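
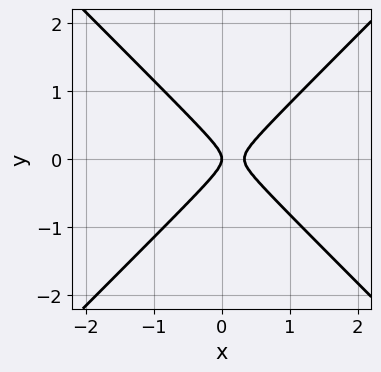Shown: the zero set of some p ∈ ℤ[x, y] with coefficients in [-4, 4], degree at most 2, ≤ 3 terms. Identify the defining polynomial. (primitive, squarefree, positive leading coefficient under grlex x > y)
3*x^2 - 3*y^2 - x

(a) deg p = 2. No degree-1 curve has this shape.
(b) Symmetries: it's symmetric under y → −y, forcing even powers of y.
(c) Reading off the gridlines: it crosses the y-axis at the gridline y = 0; it meets the x-axis at x = 0 (among the integer gridlines).
(d) These observations pin down the coefficients.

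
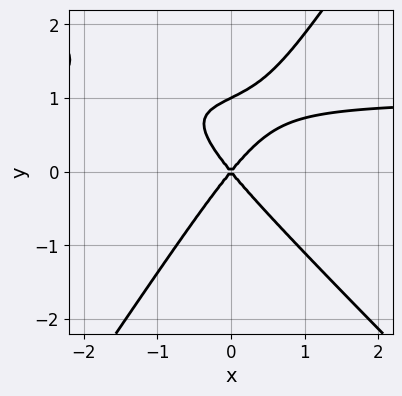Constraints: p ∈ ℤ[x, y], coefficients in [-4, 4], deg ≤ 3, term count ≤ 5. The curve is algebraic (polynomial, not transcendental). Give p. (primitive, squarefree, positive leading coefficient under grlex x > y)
3*x^2*y + x*y^2 - 2*y^3 - 3*x^2 + 2*y^2

1. The degree is 3 — no degree-2 curve has this shape.
2. From the visible intercepts: it meets the x-axis at x = 0 (among the integer gridlines); the y-axis gridline crossings are at y ∈ {0, 1}.
3. The integer polynomial consistent with all of this is the stated p.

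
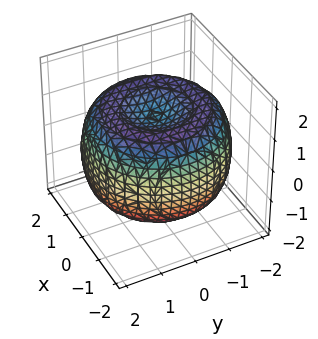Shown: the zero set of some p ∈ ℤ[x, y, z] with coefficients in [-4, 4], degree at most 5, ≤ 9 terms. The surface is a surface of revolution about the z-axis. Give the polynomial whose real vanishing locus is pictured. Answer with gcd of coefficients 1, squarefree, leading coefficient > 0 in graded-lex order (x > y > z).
1. deg p = 4.
2. Symmetries: rotational symmetry about the z-axis ⇒ p depends on x, y only through x² + y².
3. From the visible intercepts: a circular section at z = 0 has radius between 1 and 2; the z-axis gridline crossings are at z ∈ {-1, 1}.
4. Assembling these constraints gives the stated polynomial.

x^4 + 2*x^2*y^2 + y^4 - 3*x^2 - 3*y^2 + 3*z^2 - 3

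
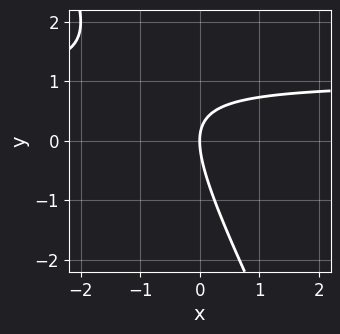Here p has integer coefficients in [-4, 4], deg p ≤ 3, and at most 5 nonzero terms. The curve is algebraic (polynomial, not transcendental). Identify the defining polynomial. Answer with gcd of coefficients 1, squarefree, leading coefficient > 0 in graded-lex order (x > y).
2*x*y + y^2 - 2*x

(a) deg p = 2. The shape is more complex than any degree-1 curve.
(b) From the visible intercepts: one y-axis crossing is at y = 0; it meets the x-axis at x = 0 (among the integer gridlines).
(c) Assembling these constraints gives the stated polynomial.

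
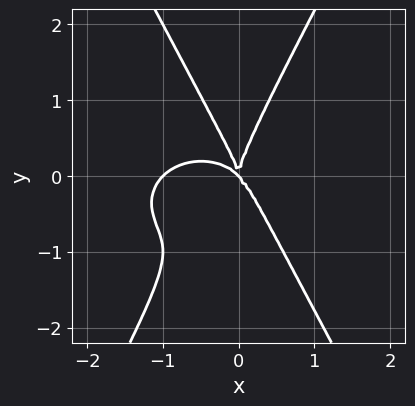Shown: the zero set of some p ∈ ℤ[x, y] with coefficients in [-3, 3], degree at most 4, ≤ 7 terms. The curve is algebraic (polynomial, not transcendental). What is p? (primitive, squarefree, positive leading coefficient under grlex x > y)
2*x^4 + 3*x^2*y^2 - y^4 + 2*x^3 + 2*x^2*y

First, degree: the shape is more complex than any degree-3 curve, so deg p = 4.
Next, reading off the gridlines: one y-axis crossing is at y = 0; among the integer gridlines, it crosses the x-axis at x ∈ {-1, 0}.
Finally, matching integer coefficients to the picture gives p.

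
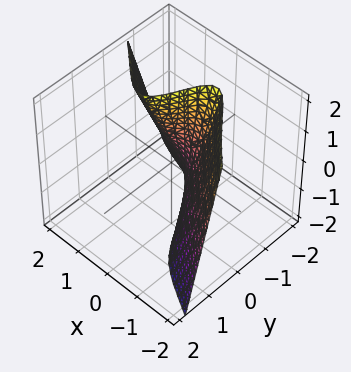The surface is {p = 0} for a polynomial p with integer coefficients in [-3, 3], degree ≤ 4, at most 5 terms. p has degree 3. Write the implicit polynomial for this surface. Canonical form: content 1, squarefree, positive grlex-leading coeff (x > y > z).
2*x^3 + 3*x^2*y - 2*x*z + 2*y + 1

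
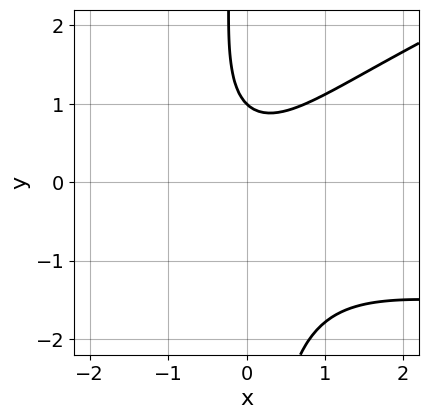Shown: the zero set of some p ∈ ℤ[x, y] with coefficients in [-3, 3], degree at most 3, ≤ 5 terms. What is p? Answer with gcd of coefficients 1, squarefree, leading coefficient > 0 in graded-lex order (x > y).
First, the degree is 3 — the shape is more complex than any degree-2 curve.
Next, observable constraints: one y-axis crossing is at y = 1; the curve avoids every integer x-axis point in the box.
Finally, putting this together gives p.

x^2*y - 3*x*y^2 + 3*x^2 - 3*y + 3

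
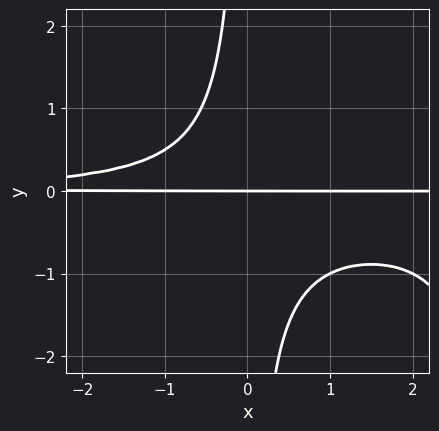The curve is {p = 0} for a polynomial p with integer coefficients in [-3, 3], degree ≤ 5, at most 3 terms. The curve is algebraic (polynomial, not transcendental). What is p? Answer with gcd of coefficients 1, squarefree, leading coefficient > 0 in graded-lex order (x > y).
Degree: a generic line meets the curve in up to 4 points, so deg p = 4.
Against the integer gridlines: it crosses the y-axis at the gridline y = 0; the visible x-axis segment lies entirely on the curve.
Fitting integer coefficients to these (and the overall shape) gives p.

x^2*y^2 - 3*x*y^2 - 2*y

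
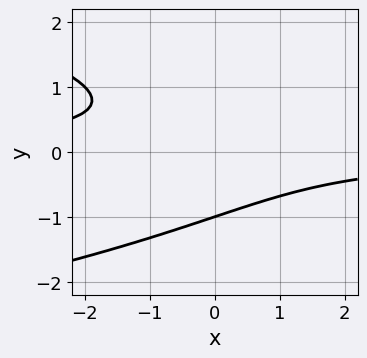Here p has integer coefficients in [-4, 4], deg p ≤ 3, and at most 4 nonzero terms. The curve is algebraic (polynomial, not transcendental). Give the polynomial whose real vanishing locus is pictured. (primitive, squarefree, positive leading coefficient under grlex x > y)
y^3 + x*y + 1

(a) The degree is 3 — no degree-2 curve has this shape.
(b) Observable constraints: it misses every integer gridline on the x-axis; one y-axis crossing is at y = -1.
(c) The integer polynomial consistent with all of this is the stated p.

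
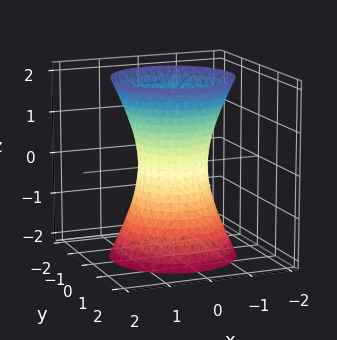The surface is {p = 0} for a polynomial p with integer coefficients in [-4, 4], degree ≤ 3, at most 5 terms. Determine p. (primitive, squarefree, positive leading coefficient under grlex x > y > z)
deg p = 2. No degree-1 surface has this shape.
By symmetry, the z-axis is an axis of rotation, so x and y enter only as x² + y².
From the axis intercepts and sections: a circular section at z = 0 has radius between 0 and 1; it misses every integer gridline on the z-axis.
Assembling these constraints gives the stated polynomial.

3*x^2 + 3*y^2 - z^2 - 2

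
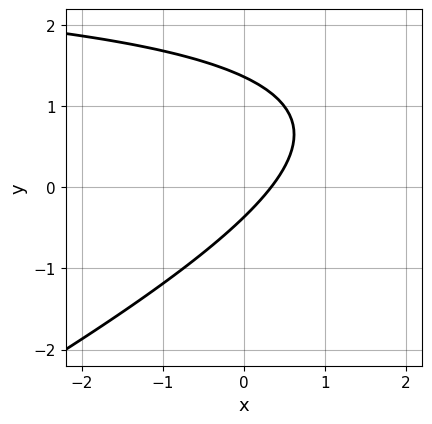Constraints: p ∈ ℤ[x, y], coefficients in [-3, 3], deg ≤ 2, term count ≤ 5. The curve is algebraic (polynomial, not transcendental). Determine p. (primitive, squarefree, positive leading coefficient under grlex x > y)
x*y - 2*y^2 - 3*x + 2*y + 1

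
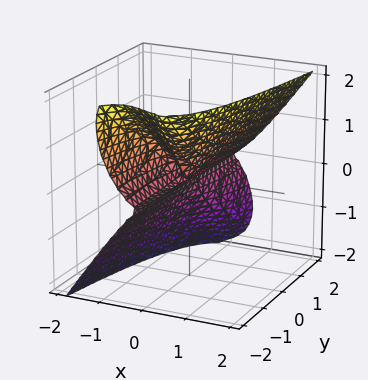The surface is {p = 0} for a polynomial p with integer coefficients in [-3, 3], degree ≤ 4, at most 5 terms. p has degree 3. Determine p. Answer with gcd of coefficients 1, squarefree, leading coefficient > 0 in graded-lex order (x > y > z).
3*x^3 - y*z^2 - z^3 - x*z

The degree is 3 — a generic line meets the surface in up to 3 points.
Reading off the gridlines: the visible y-axis segment lies entirely on the surface; one z-axis crossing is at z = 0; it crosses the x-axis at the gridline x = 0.
Assembling these constraints gives the stated polynomial.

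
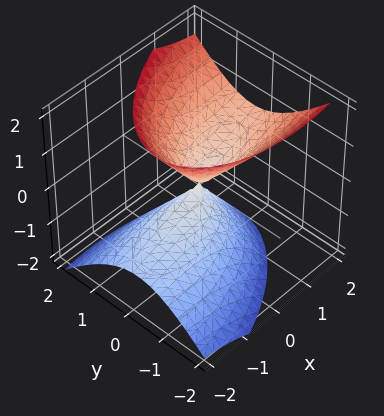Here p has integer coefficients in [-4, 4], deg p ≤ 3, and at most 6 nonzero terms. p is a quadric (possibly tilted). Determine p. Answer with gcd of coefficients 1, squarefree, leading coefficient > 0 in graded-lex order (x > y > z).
x^2 - x*y - 2*x*z + 3*y^2 - 2*z^2

1. Degree: a generic line meets the surface in up to 2 points, so deg p = 2.
2. Reading off the gridlines: one y-axis crossing is at y = 0; one z-axis crossing is at z = 0.
3. Fitting integer coefficients to these (and the overall shape) gives p.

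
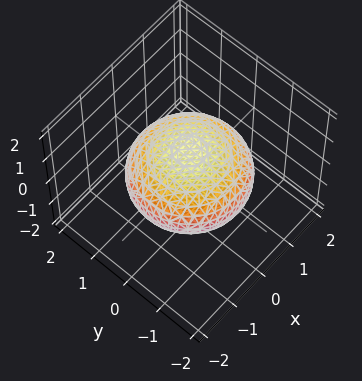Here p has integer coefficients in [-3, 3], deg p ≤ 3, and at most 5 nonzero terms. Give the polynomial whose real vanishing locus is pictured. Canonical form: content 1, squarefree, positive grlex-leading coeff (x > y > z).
1. deg p = 2.
2. By symmetry, the surface is invariant under rotation about z: p = q(x² + y², z).
3. Reading off the gridlines: the z-axis gridline crossings are at z ∈ {-1, 1}; a circular section at z = 0 has radius between 1 and 2.
4. Putting this together gives p.

x^2 + y^2 + 2*z^2 - 2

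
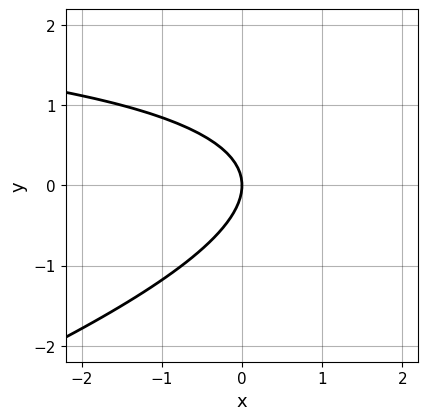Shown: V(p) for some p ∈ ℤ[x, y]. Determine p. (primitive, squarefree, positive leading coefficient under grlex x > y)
x*y - 3*y^2 - 3*x

(a) Degree: the shape is more complex than any degree-1 curve, so deg p = 2.
(b) Reading off the gridlines: it meets the y-axis at y = 0 (among the integer gridlines); it crosses the x-axis at the gridline x = 0.
(c) The integer polynomial consistent with all of this is the stated p.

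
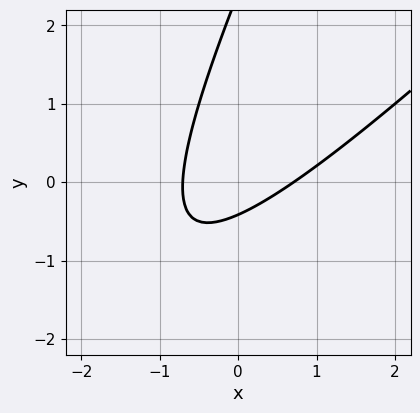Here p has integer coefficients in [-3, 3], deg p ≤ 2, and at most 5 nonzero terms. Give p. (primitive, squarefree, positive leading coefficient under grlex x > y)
2*x^2 - 3*x*y + y^2 - 2*y - 1

1. The degree is 2 — no degree-1 curve has this shape.
2. The integer polynomial consistent with all of this is the stated p.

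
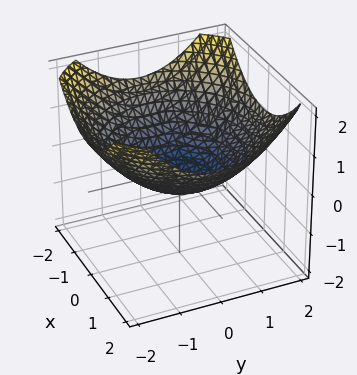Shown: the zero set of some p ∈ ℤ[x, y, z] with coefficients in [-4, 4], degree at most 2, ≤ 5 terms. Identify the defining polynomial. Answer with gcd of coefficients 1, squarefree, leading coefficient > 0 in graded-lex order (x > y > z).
First, the degree is 2 — no degree-1 surface has this shape.
Then, symmetries: the surface is invariant under rotation about z: p = q(x² + y², z).
Then, from the axis intercepts and sections: the x-axis gridline crossings are at x ∈ {-1, 1}; among the integer gridlines, it crosses the y-axis at y ∈ {-1, 1}; a circular section at z = 0 has radius exactly 1.
Finally, these observations pin down the coefficients.

x^2 + y^2 - 3*z - 1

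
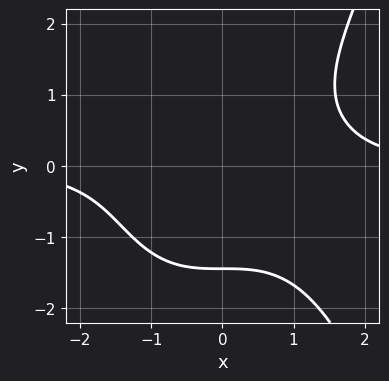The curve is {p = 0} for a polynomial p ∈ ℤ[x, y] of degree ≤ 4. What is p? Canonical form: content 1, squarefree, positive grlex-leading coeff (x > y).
x^3*y - y^3 - 3

First, deg p = 4.
Then, from the visible intercepts: it misses every integer gridline on the x-axis.
Finally, fitting integer coefficients to these (and the overall shape) gives p.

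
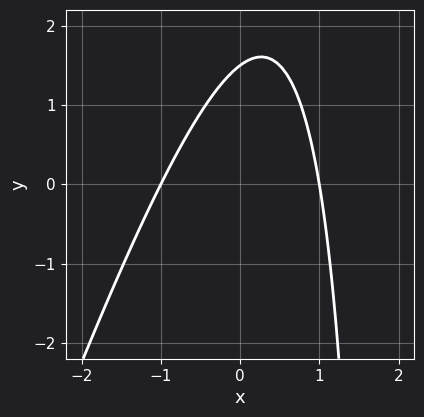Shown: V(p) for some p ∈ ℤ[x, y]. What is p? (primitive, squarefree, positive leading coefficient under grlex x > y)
1. The degree is 2 — the shape is more complex than any degree-1 curve.
2. Reading off the gridlines: among the integer gridlines, it crosses the x-axis at x ∈ {-1, 1}.
3. Together with the visible shape, these determine p as stated.

3*x^2 - x*y + 2*y - 3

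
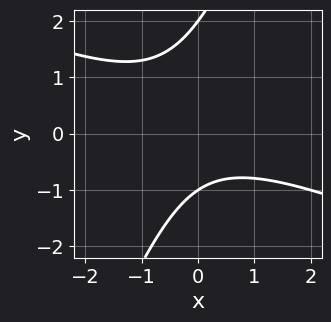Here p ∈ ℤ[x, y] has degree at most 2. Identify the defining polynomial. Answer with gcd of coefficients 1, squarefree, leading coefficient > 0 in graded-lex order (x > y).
x^2 + 2*x*y - y^2 + y + 2

First, the degree is 2 — the shape is more complex than any degree-1 curve.
Then, reading off the gridlines: the y-axis gridline crossings are at y ∈ {-1, 2}; no x-intercept at any integer in the box.
Finally, fitting integer coefficients to these (and the overall shape) gives p.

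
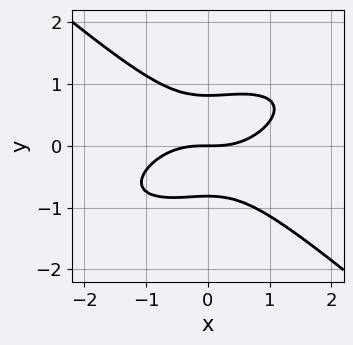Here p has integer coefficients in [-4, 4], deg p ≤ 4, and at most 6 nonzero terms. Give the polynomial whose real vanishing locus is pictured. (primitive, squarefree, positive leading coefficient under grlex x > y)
x^3 - x^2*y + 3*y^3 - 2*y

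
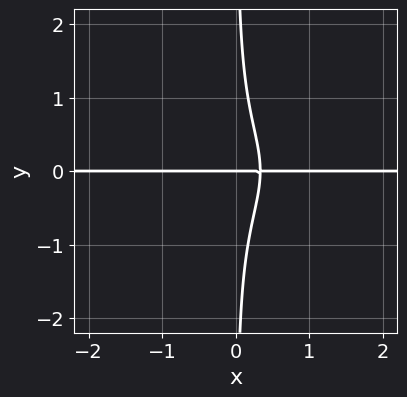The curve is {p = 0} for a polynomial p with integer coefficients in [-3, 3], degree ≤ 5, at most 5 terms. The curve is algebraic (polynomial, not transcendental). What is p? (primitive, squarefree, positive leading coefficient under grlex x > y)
3*x*y^3 + 3*x*y - y

(a) deg p = 4. The shape is more complex than any degree-3 curve.
(b) Observable constraints: it crosses the y-axis at the gridline y = 0; the visible x-axis segment lies entirely on the curve.
(c) Putting this together gives p.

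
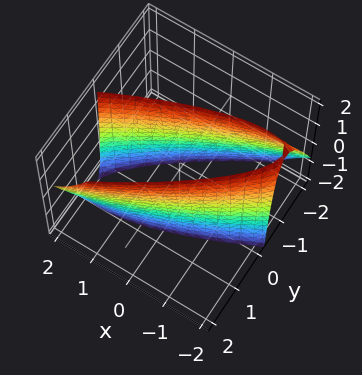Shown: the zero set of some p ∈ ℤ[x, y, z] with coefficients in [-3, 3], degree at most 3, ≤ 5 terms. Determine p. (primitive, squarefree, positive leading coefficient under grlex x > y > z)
(a) Degree: the shape is more complex than any degree-1 surface, so deg p = 2.
(b) Observable constraints: among the integer gridlines, it crosses the y-axis at y ∈ {-1, 1}; the surface avoids every integer z-axis point in the box.
(c) Assembling these constraints gives the stated polynomial.

x^2 - 3*x*y + 3*y^2 - y*z - 3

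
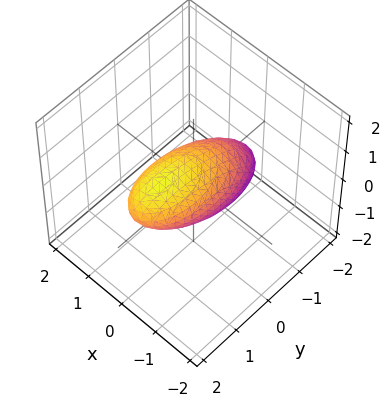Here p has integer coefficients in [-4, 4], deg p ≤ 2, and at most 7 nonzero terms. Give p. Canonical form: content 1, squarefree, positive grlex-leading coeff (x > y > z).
First, degree: a generic line meets the surface in up to 2 points, so deg p = 2.
Finally, the integer polynomial consistent with all of this is the stated p.

3*x^2 + y^2 - 2*y*z + 3*z^2 - 2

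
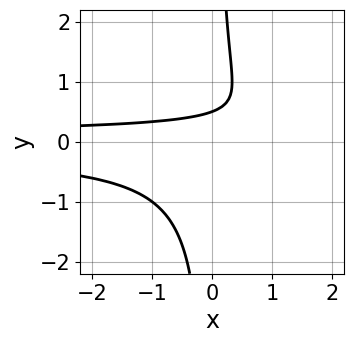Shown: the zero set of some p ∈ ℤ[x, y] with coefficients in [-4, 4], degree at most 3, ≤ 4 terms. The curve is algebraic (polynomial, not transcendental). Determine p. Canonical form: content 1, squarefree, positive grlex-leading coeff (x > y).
3*x*y^2 - 2*y + 1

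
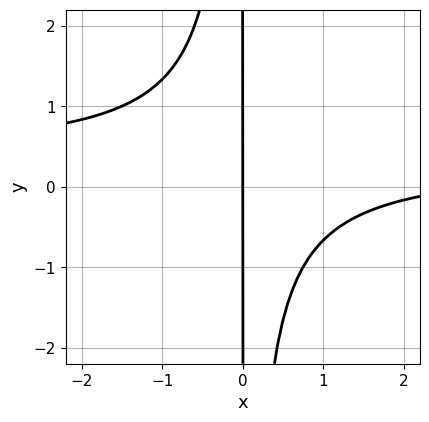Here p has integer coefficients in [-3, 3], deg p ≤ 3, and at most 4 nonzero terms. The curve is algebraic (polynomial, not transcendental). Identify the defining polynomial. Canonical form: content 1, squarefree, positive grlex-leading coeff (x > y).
3*x^2*y - x^2 + 3*x

1. deg p = 3. No degree-2 curve has this shape.
2. From the visible intercepts: one x-axis crossing is at x = 0; the visible y-axis segment lies entirely on the curve.
3. These observations pin down the coefficients.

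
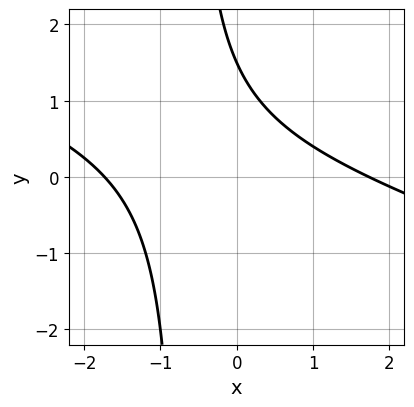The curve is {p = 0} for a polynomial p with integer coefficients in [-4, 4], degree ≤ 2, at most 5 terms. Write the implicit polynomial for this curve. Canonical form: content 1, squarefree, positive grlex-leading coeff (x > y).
x^2 + 3*x*y + 2*y - 3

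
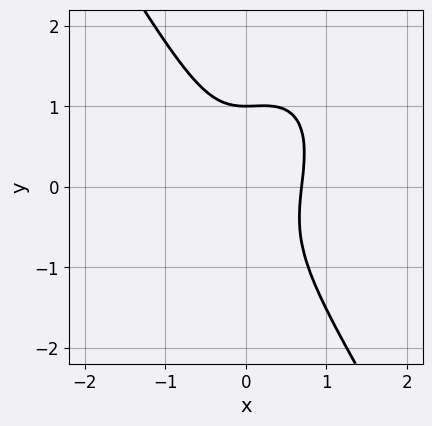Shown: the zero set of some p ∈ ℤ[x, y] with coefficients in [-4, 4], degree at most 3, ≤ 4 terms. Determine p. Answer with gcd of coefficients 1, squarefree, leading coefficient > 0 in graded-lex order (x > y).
(a) deg p = 3.
(b) From the visible intercepts: it meets the y-axis at y = 1 (among the integer gridlines).
(c) Solving for integer coefficients yields p as stated.

3*x^3 - x^2*y + y^3 - 1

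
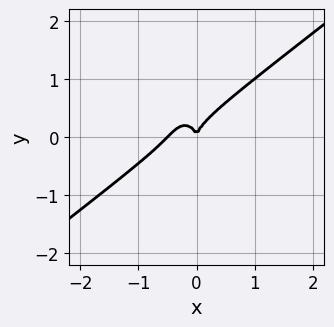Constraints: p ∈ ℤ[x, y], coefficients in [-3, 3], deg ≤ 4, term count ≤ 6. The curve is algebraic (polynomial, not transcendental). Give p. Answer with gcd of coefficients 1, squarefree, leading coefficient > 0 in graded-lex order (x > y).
(a) Degree: no degree-2 curve has this shape, so deg p = 3.
(b) From the visible intercepts: it crosses the y-axis at the gridline y = 0; it meets the x-axis at x = 0 (among the integer gridlines).
(c) Matching integer coefficients to the picture gives p.

2*x^3 - 2*x^2*y - y^3 + x^2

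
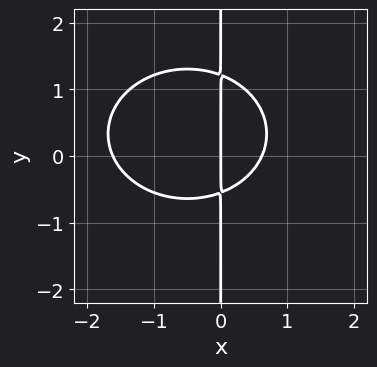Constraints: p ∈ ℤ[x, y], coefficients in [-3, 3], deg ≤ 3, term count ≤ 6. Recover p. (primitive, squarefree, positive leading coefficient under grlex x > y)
2*x^3 + 3*x*y^2 + 2*x^2 - 2*x*y - 2*x

1. Degree: the shape is more complex than any degree-2 curve, so deg p = 3.
2. Reading off the gridlines: it meets the x-axis at x = 0 (among the integer gridlines); the visible y-axis segment lies entirely on the curve.
3. Fitting integer coefficients to these (and the overall shape) gives p.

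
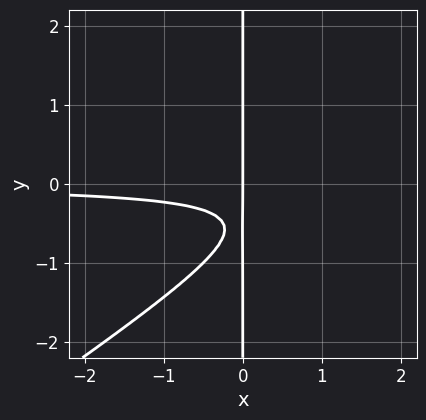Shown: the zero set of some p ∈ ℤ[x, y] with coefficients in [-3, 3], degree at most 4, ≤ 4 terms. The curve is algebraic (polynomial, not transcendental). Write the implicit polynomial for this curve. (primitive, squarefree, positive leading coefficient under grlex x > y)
2*x^2*y - 3*x*y^2 - 3*x*y - x

The degree is 3 — a generic line meets the curve in up to 3 points.
From the visible intercepts: it meets the x-axis at x = 0 (among the integer gridlines); the visible y-axis segment lies entirely on the curve.
The integer polynomial consistent with all of this is the stated p.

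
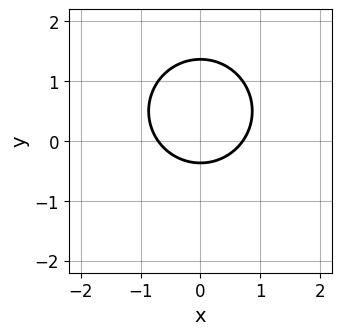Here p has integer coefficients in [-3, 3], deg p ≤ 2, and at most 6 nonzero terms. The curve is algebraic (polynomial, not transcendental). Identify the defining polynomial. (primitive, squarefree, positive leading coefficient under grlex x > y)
2*x^2 + 2*y^2 - 2*y - 1

First, the degree is 2 — no degree-1 curve has this shape.
Next, symmetries: the x ↦ −x reflection is a symmetry, so x appears only in even powers.
Finally, fitting integer coefficients to these (and the overall shape) gives p.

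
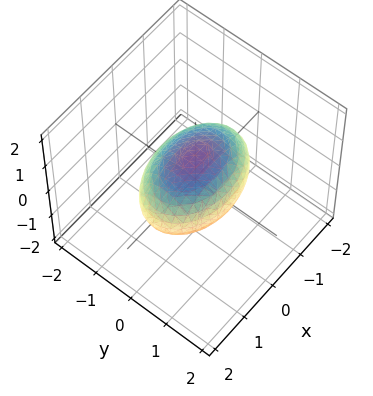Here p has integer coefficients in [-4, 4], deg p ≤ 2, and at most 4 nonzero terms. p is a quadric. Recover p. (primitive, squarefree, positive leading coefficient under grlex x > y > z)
x^2 + 2*y^2 + 2*z^2 - 2

Degree: a closed, bounded, convex surface; a quadric, so deg p = 2.
Symmetries: the z ↦ −z reflection is a symmetry, so z appears only in even powers; the x ↦ −x reflection is a symmetry, so x appears only in even powers; mirror symmetry y ↦ −y ⇒ only even powers of y.
Observable constraints: among the integer gridlines, it crosses the y-axis at y ∈ {-1, 1}; the z-axis gridline crossings are at z ∈ {-1, 1}.
Matching integer coefficients to the picture gives p.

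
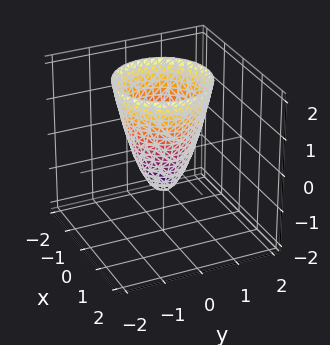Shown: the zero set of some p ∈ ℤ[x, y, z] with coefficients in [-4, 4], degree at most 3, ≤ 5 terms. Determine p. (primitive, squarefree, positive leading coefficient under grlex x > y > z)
2*x^2 + 2*y^2 - z - 1

1. The degree is 2 — a generic line meets the surface in up to 2 points.
2. Symmetry: every cross-section ⟂ z is a circle, so x, y appear only via x² + y².
3. From the visible intercepts: a circular section at z = 2 has radius between 1 and 2; it meets the z-axis at z = -1 (among the integer gridlines).
4. Matching integer coefficients to the picture gives p.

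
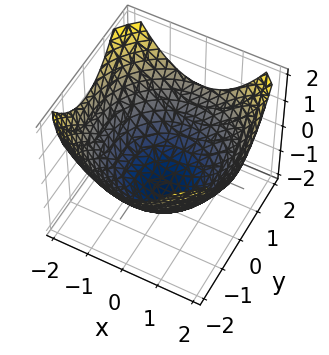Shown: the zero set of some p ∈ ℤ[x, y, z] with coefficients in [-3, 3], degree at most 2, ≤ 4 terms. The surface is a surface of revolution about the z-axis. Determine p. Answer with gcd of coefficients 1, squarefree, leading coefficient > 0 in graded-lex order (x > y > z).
1. Degree: the shape is more complex than any degree-1 surface, so deg p = 2.
2. Symmetries: rotational symmetry about the z-axis ⇒ p depends on x, y only through x² + y².
3. Against the integer gridlines: a circular section at z = -1 has radius exactly 1.
4. Solving for integer coefficients yields p as stated.

x^2 + y^2 - 2*z - 3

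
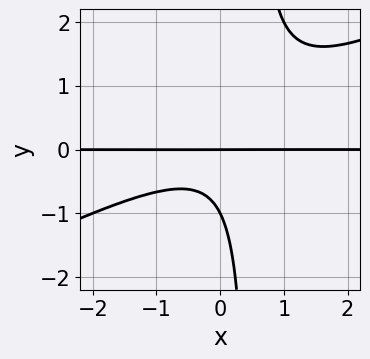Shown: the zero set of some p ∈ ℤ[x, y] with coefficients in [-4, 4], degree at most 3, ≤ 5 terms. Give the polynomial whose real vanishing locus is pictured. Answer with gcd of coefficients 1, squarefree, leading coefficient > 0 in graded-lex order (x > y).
x^2*y - 2*x*y^2 + y^2 + y

(a) Degree: a generic line meets the curve in up to 3 points, so deg p = 3.
(b) Observable constraints: among the integer gridlines, it crosses the y-axis at y ∈ {-1, 0}; every point of the x-axis in the box is on the curve.
(c) Together with the visible shape, these determine p as stated.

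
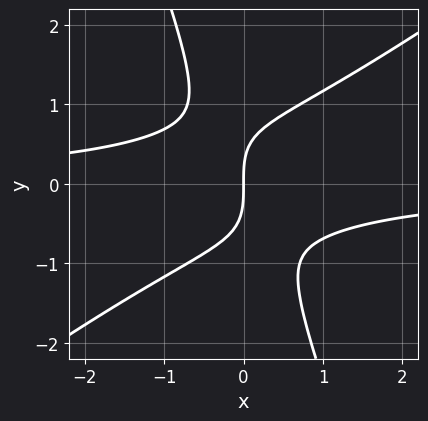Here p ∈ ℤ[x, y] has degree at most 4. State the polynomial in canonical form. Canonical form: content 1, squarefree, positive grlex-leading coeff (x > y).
(a) deg p = 3.
(b) Observable constraints: it crosses the y-axis at the gridline y = 0; it meets the x-axis at x = 0 (among the integer gridlines).
(c) Together with the visible shape, these determine p as stated.

2*x^2*y - 2*x*y^2 - y^3 + 2*x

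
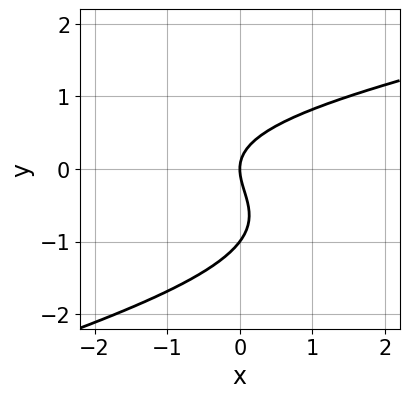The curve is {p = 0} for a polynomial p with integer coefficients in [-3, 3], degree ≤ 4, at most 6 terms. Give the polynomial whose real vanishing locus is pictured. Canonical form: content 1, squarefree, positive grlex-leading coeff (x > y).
First, deg p = 3.
Then, from the axis intercepts and sections: it crosses the x-axis at the gridline x = 0; the y-axis gridline crossings are at y ∈ {-1, 0}.
Finally, solving for integer coefficients yields p as stated.

x*y^2 - 3*y^3 - 3*y^2 + 3*x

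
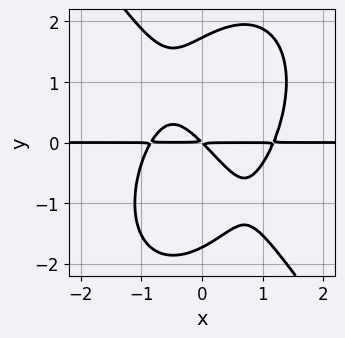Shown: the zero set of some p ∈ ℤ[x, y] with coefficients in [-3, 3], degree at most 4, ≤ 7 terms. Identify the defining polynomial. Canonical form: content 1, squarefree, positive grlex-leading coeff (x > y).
3*x^3*y + y^4 - x^2*y - 3*x*y - 3*y^2

(a) deg p = 4.
(b) From the axis intercepts and sections: every point of the x-axis in the box is on the curve.
(c) Matching integer coefficients to the picture gives p.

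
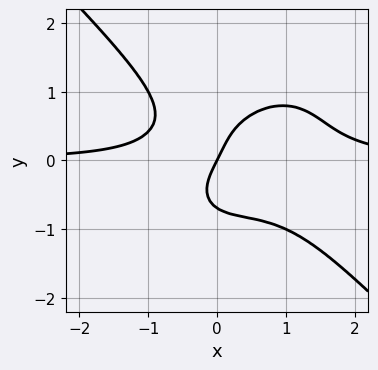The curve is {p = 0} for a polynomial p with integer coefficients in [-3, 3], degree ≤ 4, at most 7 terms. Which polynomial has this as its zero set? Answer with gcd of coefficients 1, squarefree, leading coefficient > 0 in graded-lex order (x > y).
(a) deg p = 4. A generic line meets the curve in up to 4 points.
(b) Observable constraints: one y-axis crossing is at y = 0; it meets the x-axis at x = 0 (among the integer gridlines).
(c) Together with the visible shape, these determine p as stated.

3*x^3*y + 3*y^4 - 3*x^2*y - 2*x + y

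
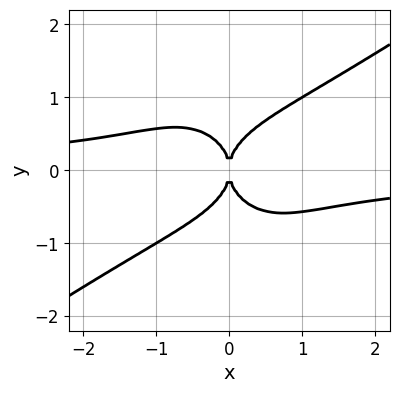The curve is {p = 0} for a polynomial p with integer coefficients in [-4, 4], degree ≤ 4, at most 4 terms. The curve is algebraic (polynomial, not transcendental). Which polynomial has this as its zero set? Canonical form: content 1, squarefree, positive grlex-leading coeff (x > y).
x^3*y - x^2*y^2 - y^4 + x^2

(a) deg p = 4. The shape is more complex than any degree-3 curve.
(b) Reading off the gridlines: it meets the y-axis at y = 0 (among the integer gridlines); it crosses the x-axis at the gridline x = 0.
(c) Solving for integer coefficients yields p as stated.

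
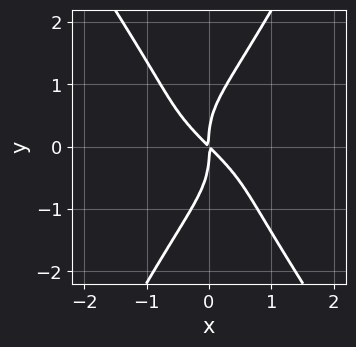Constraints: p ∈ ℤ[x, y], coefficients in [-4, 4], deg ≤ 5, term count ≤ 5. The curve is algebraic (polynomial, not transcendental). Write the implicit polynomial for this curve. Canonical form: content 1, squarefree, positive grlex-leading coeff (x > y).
(a) Degree: the shape is more complex than any degree-3 curve, so deg p = 4.
(b) Against the integer gridlines: it crosses the x-axis at the gridline x = 0; it crosses the y-axis at the gridline y = 0.
(c) Together with the visible shape, these determine p as stated.

x^3*y + 3*x^2*y^2 - y^4 + 2*x^2 + 2*x*y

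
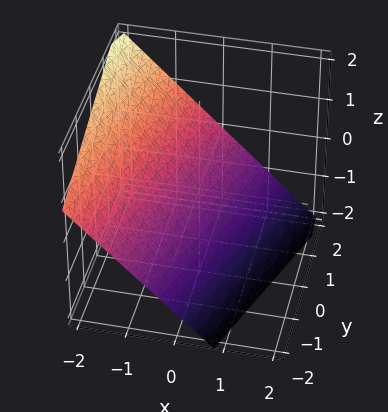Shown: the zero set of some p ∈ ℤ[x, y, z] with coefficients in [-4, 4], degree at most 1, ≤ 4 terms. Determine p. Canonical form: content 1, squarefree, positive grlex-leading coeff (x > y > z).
3*x - y + 3*z + 2

Degree: every cross-section is a straight line — this is a plane, so deg p = 1.
Reading off the gridlines: one y-axis crossing is at y = 2.
Putting this together gives p.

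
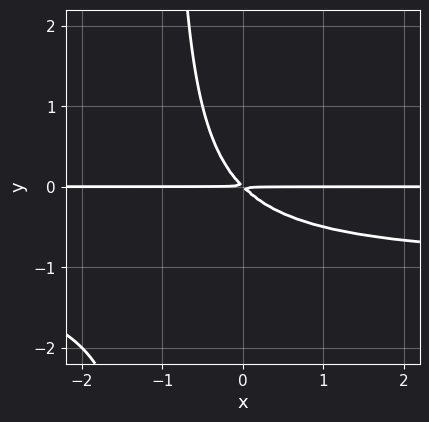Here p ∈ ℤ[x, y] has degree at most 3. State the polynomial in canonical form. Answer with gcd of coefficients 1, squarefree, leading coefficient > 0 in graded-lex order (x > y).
1. Degree: the shape is more complex than any degree-2 curve, so deg p = 3.
2. Against the integer gridlines: the visible x-axis segment lies entirely on the curve.
3. Together with the visible shape, these determine p as stated.

x*y^2 + x*y + y^2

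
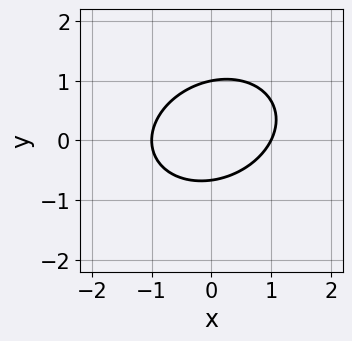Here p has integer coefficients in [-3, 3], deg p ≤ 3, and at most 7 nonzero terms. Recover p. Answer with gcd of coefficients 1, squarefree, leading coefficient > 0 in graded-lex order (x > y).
2*x^2 - x*y + 3*y^2 - y - 2

(a) Degree: no degree-1 curve has this shape, so deg p = 2.
(b) From the axis intercepts and sections: it crosses the y-axis at the gridline y = 1; among the integer gridlines, it crosses the x-axis at x ∈ {-1, 1}.
(c) Matching integer coefficients to the picture gives p.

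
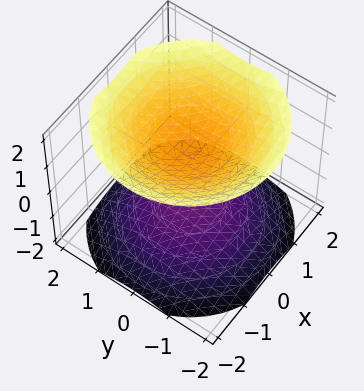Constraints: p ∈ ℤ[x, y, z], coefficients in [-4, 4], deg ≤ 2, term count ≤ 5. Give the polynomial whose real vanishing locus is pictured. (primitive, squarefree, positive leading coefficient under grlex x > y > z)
2*x^2 + 2*y^2 - 3*z^2 + 3

First, there are 2 components.
Then, degree: two separate bowl-shaped sheets opening away from each other; a quadric, so deg p = 2.
Then, symmetries: mirror symmetry z ↦ −z ⇒ only even powers of z; rotational symmetry about the z-axis ⇒ p depends on x, y only through x² + y².
Then, checking where it meets the axes: the z-axis gridline crossings are at z ∈ {-1, 1}; it misses every integer gridline on the x-axis.
Finally, fitting integer coefficients to these (and the overall shape) gives p.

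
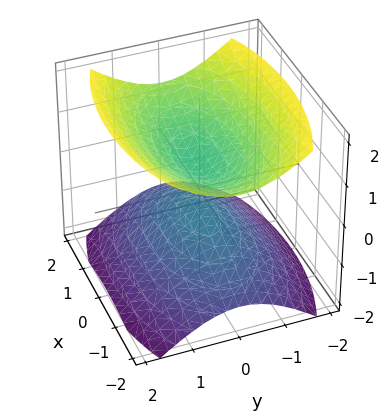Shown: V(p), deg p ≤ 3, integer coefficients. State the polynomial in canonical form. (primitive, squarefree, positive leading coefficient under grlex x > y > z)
x^2 + 3*y^2 - 3*z^2 + 1

I count 2 distinct pieces.
The degree is 2 — two separate bowl-shaped sheets opening away from each other; a quadric.
Symmetries: the z ↦ −z reflection is a symmetry, so z appears only in even powers; the y ↦ −y reflection is a symmetry, so y appears only in even powers; it's symmetric under x → −x, forcing even powers of x.
Checking where it meets the axes: the surface avoids every integer x-axis point in the box; the surface avoids every integer y-axis point in the box.
Together with the visible shape, these determine p as stated.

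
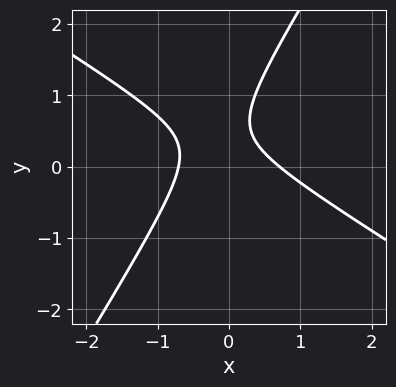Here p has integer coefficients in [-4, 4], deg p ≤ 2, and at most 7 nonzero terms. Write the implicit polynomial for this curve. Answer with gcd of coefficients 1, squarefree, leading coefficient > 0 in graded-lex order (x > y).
2*x^2 + 2*x*y - 2*y^2 + 2*y - 1

(a) The degree is 2 — a generic line meets the curve in up to 2 points.
(b) Against the integer gridlines: the curve avoids every integer y-axis point in the box.
(c) Solving for integer coefficients yields p as stated.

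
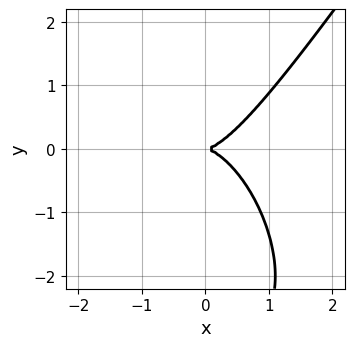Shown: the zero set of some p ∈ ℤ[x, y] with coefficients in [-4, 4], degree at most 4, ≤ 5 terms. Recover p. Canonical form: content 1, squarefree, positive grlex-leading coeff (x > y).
(a) Degree: the shape is more complex than any degree-2 curve, so deg p = 3.
(b) Reading off the gridlines: one y-axis crossing is at y = 0; it meets the x-axis at x = 0 (among the integer gridlines).
(c) Putting this together gives p.

3*x^3 - y^3 - 3*y^2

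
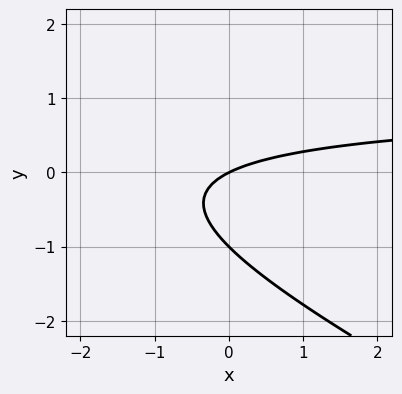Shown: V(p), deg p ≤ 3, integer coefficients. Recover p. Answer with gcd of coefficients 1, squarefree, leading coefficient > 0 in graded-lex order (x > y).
1. Degree: the shape is more complex than any degree-1 curve, so deg p = 2.
2. From the axis intercepts and sections: one x-axis crossing is at x = 0; among the integer gridlines, it crosses the y-axis at y ∈ {-1, 0}.
3. These observations pin down the coefficients.

x*y + 2*y^2 - x + 2*y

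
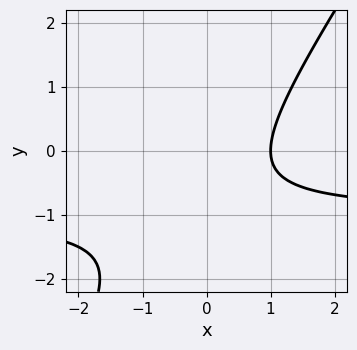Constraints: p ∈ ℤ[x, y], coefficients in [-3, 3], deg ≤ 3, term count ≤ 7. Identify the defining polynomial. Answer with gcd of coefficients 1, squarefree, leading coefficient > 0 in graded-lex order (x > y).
First, the degree is 2 — a generic line meets the curve in up to 2 points.
Next, from the visible intercepts: one x-axis crossing is at x = 1; no y-intercept at any integer in the box.
Finally, solving for integer coefficients yields p as stated.

3*x*y - 2*y^2 + 3*x - 3*y - 3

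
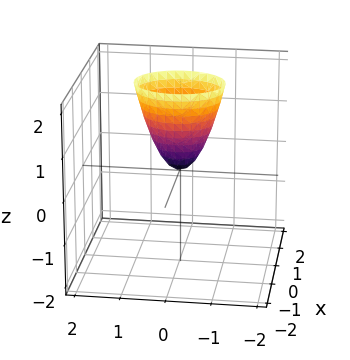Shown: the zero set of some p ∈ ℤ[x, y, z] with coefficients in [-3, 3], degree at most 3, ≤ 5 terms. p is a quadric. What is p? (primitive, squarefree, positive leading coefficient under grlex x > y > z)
3*x^2 + 2*y^2 - z

(a) deg p = 2. A single bowl opening along one axis; a quadric.
(b) Symmetries: mirror symmetry y ↦ −y ⇒ only even powers of y; mirror symmetry x ↦ −x ⇒ only even powers of x.
(c) Reading off the gridlines: it crosses the x-axis at the gridline x = 0; it crosses the y-axis at the gridline y = 0.
(d) Assembling these constraints gives the stated polynomial.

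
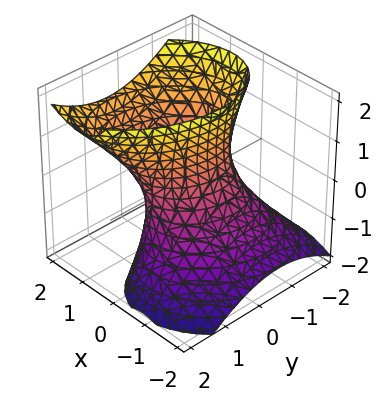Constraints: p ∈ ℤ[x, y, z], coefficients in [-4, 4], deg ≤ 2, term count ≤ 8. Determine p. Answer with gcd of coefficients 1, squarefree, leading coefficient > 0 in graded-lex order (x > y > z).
(a) Degree: the shape is more complex than any degree-1 surface, so deg p = 2.
(b) Reading off the gridlines: among the integer gridlines, it crosses the y-axis at y ∈ {-1, 1}; it misses every integer gridline on the z-axis.
(c) These observations pin down the coefficients.

3*x^2 - x*y - 3*x*z + 2*y^2 - z^2 - 2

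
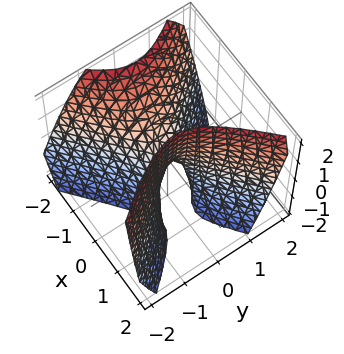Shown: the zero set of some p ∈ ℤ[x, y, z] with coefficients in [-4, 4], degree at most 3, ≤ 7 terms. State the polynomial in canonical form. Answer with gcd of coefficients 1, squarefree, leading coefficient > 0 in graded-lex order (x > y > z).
deg p = 2. A generic line meets the surface in up to 2 points.
From the visible intercepts: it meets the z-axis at z = 0 (among the integer gridlines); it crosses the x-axis at the gridline x = 0.
Matching integer coefficients to the picture gives p.

3*x^2 - x*y + 2*x*z - 3*y^2 - z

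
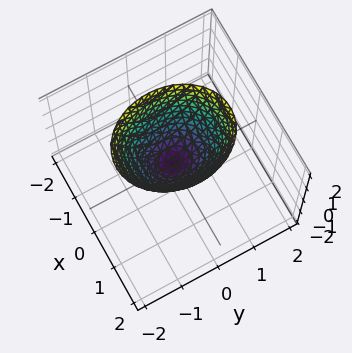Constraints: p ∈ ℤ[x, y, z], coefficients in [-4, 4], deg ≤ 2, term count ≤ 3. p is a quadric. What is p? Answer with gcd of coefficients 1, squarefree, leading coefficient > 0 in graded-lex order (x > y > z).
First, deg p = 2. A paraboloid; a quadric.
Next, symmetries: it's symmetric under x → −x, forcing even powers of x; it's symmetric under y → −y, forcing even powers of y.
Next, against the integer gridlines: one y-axis crossing is at y = 0; one x-axis crossing is at x = 0; it meets the z-axis at z = 0 (among the integer gridlines).
Finally, matching integer coefficients to the picture gives p.

3*x^2 + 2*y^2 - 2*z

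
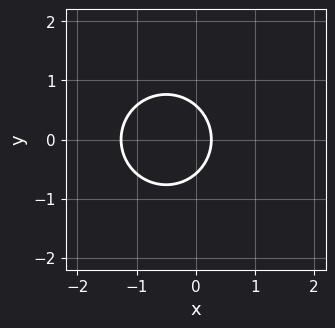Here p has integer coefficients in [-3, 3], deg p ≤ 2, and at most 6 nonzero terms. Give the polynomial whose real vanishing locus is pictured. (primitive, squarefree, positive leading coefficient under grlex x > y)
3*x^2 + 3*y^2 + 3*x - 1

First, deg p = 2.
Next, symmetries: mirror symmetry y ↦ −y ⇒ only even powers of y.
Finally, these observations pin down the coefficients.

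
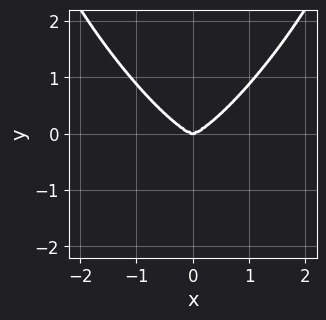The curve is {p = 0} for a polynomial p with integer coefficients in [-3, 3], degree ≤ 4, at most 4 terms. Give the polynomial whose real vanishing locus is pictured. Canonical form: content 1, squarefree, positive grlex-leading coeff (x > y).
3*x^4 - 2*x^2*y^2 + y^4 - 3*y^3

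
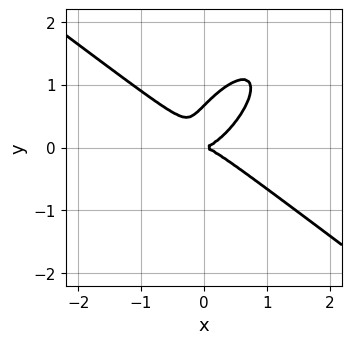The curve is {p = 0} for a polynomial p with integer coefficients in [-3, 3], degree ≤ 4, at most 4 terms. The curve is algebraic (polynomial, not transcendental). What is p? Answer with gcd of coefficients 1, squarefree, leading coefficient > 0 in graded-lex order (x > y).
(a) The degree is 3 — the shape is more complex than any degree-2 curve.
(b) From the visible intercepts: it meets the x-axis at x = 0 (among the integer gridlines); it meets the y-axis at y = 0 (among the integer gridlines).
(c) The integer polynomial consistent with all of this is the stated p.

3*x^3 - 3*x*y^2 + 3*y^3 - 2*y^2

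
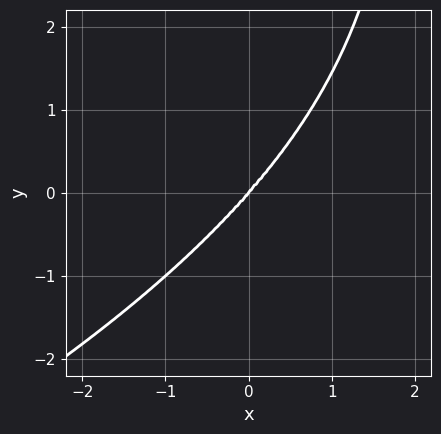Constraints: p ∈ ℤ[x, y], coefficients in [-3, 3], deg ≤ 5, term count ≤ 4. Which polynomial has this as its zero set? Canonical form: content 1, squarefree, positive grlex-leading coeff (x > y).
(a) deg p = 4. No degree-3 curve has this shape.
(b) Observable constraints: one x-axis crossing is at x = 0; it meets the y-axis at y = 0 (among the integer gridlines).
(c) Assembling these constraints gives the stated polynomial.

x*y^3 + 3*x^3 - 2*y^3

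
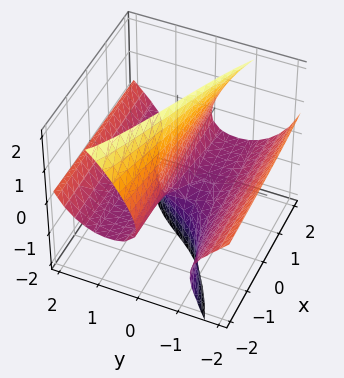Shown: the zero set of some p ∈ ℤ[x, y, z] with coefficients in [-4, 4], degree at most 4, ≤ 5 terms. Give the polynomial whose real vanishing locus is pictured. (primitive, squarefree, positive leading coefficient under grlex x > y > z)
First, degree: the shape is more complex than any degree-2 surface, so deg p = 3.
Next, checking where it meets the axes: every point of the x-axis in the box is on the surface; the visible z-axis segment lies entirely on the surface; it crosses the y-axis at the gridline y = 0.
Finally, putting this together gives p.

x*z^2 - y^3 + 3*y*z + 3*y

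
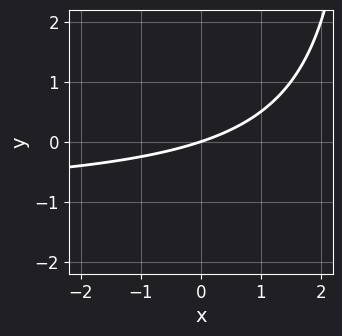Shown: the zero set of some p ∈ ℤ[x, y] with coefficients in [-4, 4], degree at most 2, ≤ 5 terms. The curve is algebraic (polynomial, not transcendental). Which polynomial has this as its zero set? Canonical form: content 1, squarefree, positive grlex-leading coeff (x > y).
x*y + x - 3*y

1. Degree: a generic line meets the curve in up to 2 points, so deg p = 2.
2. From the visible intercepts: it crosses the y-axis at the gridline y = 0; it crosses the x-axis at the gridline x = 0.
3. Assembling these constraints gives the stated polynomial.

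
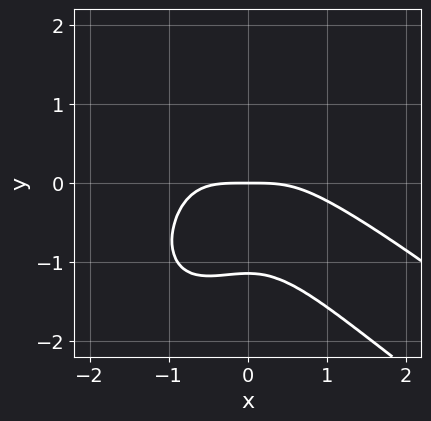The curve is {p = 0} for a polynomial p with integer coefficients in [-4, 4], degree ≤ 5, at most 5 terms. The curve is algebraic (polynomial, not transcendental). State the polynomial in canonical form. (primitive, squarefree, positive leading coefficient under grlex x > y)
2*x^4 + 3*x^3*y + 2*y^4 + 3*x^2*y + 3*y

1. deg p = 4.
2. Against the integer gridlines: one y-axis crossing is at y = 0; it meets the x-axis at x = 0 (among the integer gridlines).
3. Matching integer coefficients to the picture gives p.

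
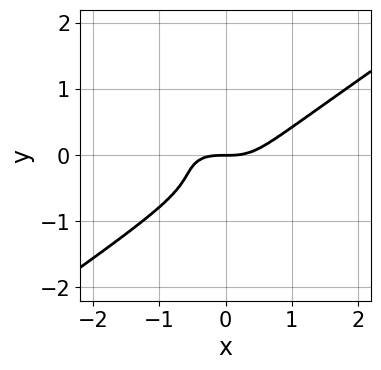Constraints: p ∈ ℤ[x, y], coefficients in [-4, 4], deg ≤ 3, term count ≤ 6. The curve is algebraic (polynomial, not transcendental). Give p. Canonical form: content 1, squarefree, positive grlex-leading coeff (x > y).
x^3 - 3*y^3 - 2*y^2 - y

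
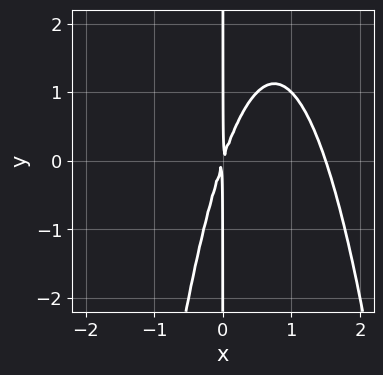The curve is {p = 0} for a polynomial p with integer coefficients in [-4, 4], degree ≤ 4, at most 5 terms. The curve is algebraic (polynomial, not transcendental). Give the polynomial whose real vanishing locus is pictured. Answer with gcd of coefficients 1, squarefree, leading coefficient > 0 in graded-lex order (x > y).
deg p = 3. A generic line meets the curve in up to 3 points.
From the visible intercepts: the visible y-axis segment lies entirely on the curve.
Putting this together gives p.

2*x^3 - 3*x^2 + x*y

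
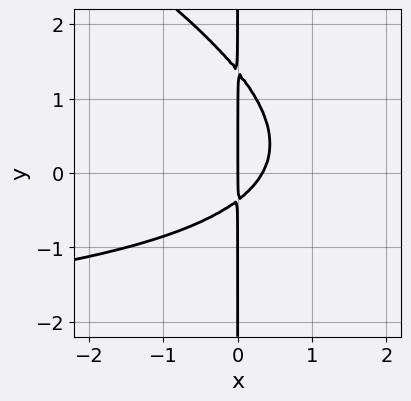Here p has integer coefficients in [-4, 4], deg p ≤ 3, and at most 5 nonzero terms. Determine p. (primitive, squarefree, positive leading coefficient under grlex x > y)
deg p = 3. A generic line meets the curve in up to 3 points.
From the visible intercepts: every point of the y-axis in the box is on the curve; it meets the x-axis at x = 0 (among the integer gridlines).
Assembling these constraints gives the stated polynomial.

x^2*y + 2*x*y^2 + 3*x^2 - 2*x*y - x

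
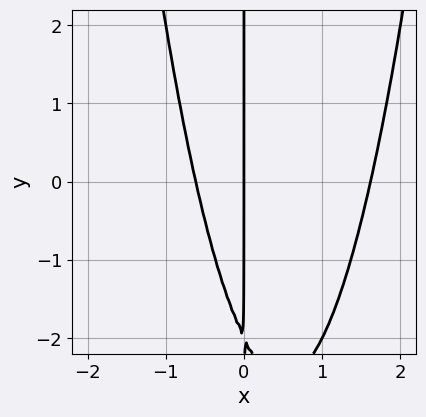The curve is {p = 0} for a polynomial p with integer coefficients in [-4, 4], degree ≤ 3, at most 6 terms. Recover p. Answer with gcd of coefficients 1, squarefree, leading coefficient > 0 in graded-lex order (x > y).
2*x^3 - 2*x^2 - x*y - 2*x

Degree: a generic line meets the curve in up to 3 points, so deg p = 3.
From the visible intercepts: every point of the y-axis in the box is on the curve; one x-axis crossing is at x = 0.
Matching integer coefficients to the picture gives p.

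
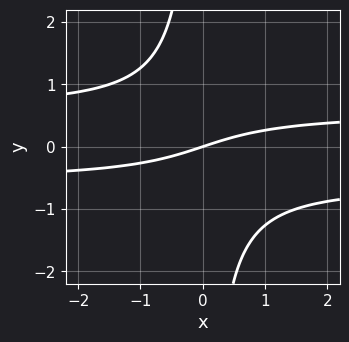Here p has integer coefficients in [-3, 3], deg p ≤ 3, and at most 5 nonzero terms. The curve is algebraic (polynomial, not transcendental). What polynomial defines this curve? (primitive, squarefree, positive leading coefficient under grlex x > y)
3*x*y^2 - x + 3*y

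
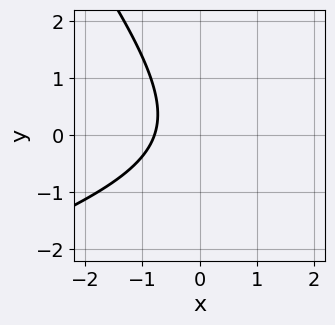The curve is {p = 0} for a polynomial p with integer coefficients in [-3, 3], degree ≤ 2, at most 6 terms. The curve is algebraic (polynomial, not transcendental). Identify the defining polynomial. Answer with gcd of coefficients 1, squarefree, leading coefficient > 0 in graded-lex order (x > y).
Degree: no degree-1 curve has this shape, so deg p = 2.
Checking where it meets the axes: the curve avoids every integer y-axis point in the box.
Fitting integer coefficients to these (and the overall shape) gives p.

x^2 - 2*x*y - 2*y^2 - 3*x - 3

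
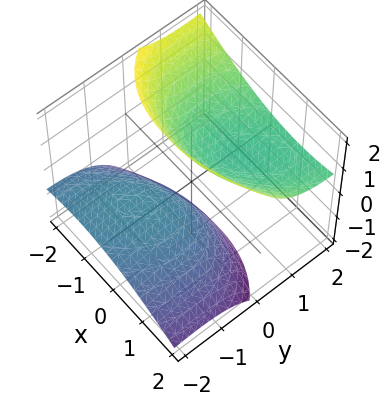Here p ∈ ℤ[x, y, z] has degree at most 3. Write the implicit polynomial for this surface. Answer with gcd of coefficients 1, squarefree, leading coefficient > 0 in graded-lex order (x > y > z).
1. The picture has 2 separate pieces. Treating them together as one polynomial.
2. The degree is 2 — the shape is more complex than any degree-1 surface.
3. Against the integer gridlines: among the integer gridlines, it crosses the z-axis at z ∈ {-1, 1}; the surface avoids every integer x-axis point in the box; it misses every integer gridline on the y-axis.
4. Putting this together gives p.

x^2 - x*y + y^2 - 3*y*z - z^2 + 1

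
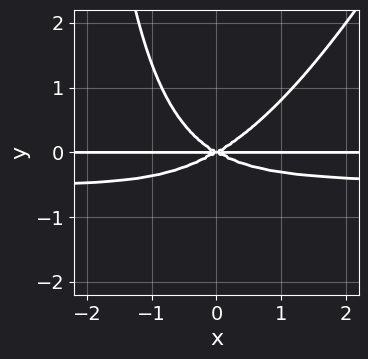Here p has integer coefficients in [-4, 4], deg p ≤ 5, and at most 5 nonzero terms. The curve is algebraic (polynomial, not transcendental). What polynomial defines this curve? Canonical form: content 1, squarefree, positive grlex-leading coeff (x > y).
1. deg p = 4. A generic line meets the curve in up to 4 points.
2. Checking where it meets the axes: it meets the y-axis at y = 0 (among the integer gridlines); every point of the x-axis in the box is on the curve.
3. Assembling these constraints gives the stated polynomial.

2*x^2*y^2 - x*y^3 + x^2*y - 3*y^3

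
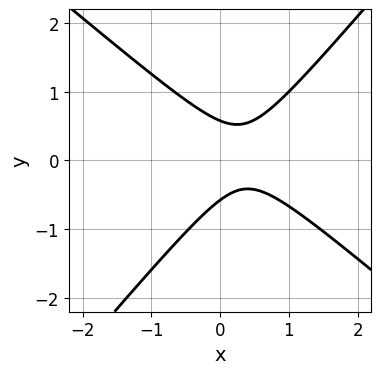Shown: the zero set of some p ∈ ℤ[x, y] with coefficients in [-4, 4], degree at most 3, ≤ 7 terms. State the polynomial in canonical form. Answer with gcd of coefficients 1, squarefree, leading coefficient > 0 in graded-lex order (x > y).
3*x^2 + x*y - 3*y^2 - 2*x + 1

deg p = 2. A generic line meets the curve in up to 2 points.
Checking where it meets the axes: no x-intercept at any integer in the box.
Assembling these constraints gives the stated polynomial.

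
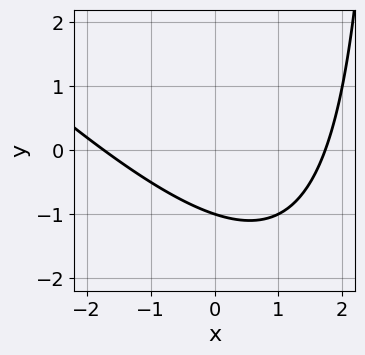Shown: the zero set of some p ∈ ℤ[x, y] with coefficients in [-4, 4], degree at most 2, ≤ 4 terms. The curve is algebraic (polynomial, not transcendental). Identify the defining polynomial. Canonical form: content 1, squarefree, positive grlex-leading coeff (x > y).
x^2 + x*y - 3*y - 3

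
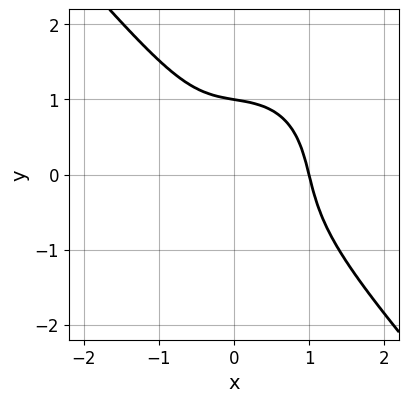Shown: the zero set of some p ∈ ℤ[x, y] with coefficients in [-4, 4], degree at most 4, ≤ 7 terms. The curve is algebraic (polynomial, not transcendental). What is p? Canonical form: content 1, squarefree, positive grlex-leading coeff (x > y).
3*x^3 + 2*y^3 + 2*x*y - x - 2

First, the degree is 3 — the shape is more complex than any degree-2 curve.
Then, from the axis intercepts and sections: it crosses the y-axis at the gridline y = 1; it meets the x-axis at x = 1 (among the integer gridlines).
Finally, assembling these constraints gives the stated polynomial.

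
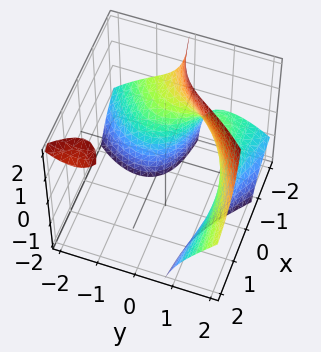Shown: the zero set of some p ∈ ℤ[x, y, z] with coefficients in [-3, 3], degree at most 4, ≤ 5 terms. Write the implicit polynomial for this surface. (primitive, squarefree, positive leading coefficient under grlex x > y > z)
2*x*y*z - y^3 + 2*x + 3

(a) I count 2 distinct pieces.
(b) deg p = 3.
(c) Checking where it meets the axes: it misses every integer gridline on the z-axis.
(d) Putting this together gives p.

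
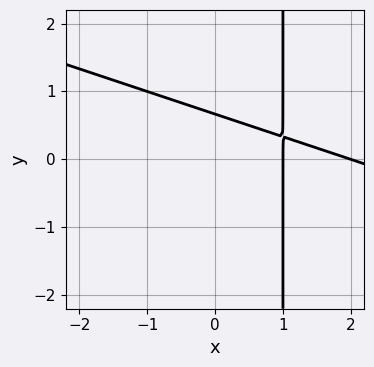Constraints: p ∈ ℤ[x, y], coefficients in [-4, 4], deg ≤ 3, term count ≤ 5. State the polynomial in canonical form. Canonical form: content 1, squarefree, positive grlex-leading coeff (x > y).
x^2 + 3*x*y - 3*x - 3*y + 2

1. The degree is 2 — a generic line meets the curve in up to 2 points.
2. From the visible intercepts: among the integer gridlines, it crosses the x-axis at x ∈ {1, 2}.
3. Fitting integer coefficients to these (and the overall shape) gives p.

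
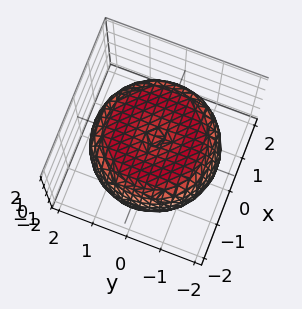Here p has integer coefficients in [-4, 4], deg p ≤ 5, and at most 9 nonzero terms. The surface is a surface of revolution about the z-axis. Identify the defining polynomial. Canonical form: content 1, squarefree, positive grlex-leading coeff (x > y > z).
x^4 + 2*x^2*y^2 + y^4 - 2*x^2 - 2*y^2 + 3*z^2 - 3

Degree: no degree-3 surface has this shape, so deg p = 4.
Symmetry: every cross-section ⟂ z is a circle, so x, y appear only via x² + y².
From the axis intercepts and sections: a circular section at z = -1 has radius between 1 and 2; the z-axis gridline crossings are at z ∈ {-1, 1}.
Together with the visible shape, these determine p as stated.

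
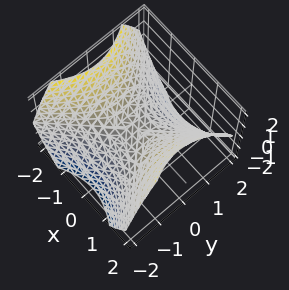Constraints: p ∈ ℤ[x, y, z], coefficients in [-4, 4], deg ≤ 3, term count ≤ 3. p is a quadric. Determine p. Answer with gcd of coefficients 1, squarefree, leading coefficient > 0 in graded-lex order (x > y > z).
2*x^2 - 2*y^2 - 3*z

The degree is 2 — a hyperbolic paraboloid; a quadric.
Symmetries: mirror symmetry y ↦ −y ⇒ only even powers of y; the x ↦ −x reflection is a symmetry, so x appears only in even powers.
From the visible intercepts: it crosses the z-axis at the gridline z = 0; it meets the x-axis at x = 0 (among the integer gridlines).
Fitting integer coefficients to these (and the overall shape) gives p.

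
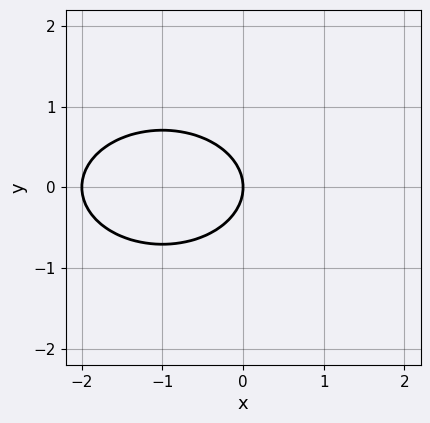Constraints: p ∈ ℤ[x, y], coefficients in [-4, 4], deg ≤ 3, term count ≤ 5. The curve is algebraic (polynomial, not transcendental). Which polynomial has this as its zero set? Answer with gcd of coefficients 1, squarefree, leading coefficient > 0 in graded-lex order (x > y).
x^2 + 2*y^2 + 2*x

The degree is 2 — no degree-1 curve has this shape.
Symmetries: it's symmetric under y → −y, forcing even powers of y.
Reading off the gridlines: it meets the y-axis at y = 0 (among the integer gridlines); the x-axis gridline crossings are at x ∈ {-2, 0}.
Solving for integer coefficients yields p as stated.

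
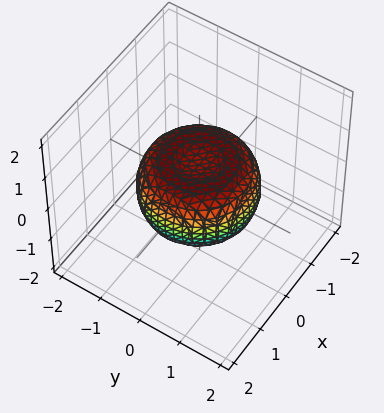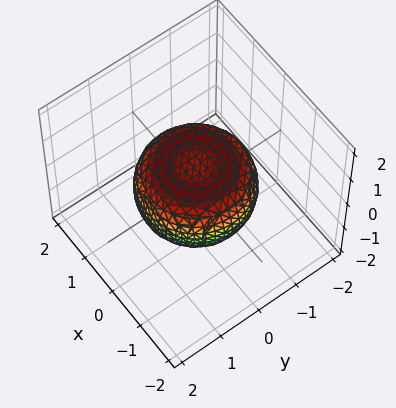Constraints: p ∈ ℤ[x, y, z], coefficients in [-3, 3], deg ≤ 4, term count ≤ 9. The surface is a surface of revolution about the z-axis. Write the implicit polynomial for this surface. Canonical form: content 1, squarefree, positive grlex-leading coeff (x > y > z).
First, the degree is 4 — the shape is more complex than any degree-3 surface.
Next, by symmetry, the surface is invariant under rotation about z: p = q(x² + y², z).
Next, reading off the gridlines: a circular section at z = 0 has radius between 1 and 2.
Finally, the integer polynomial consistent with all of this is the stated p.

x^4 + 2*x^2*y^2 + y^4 - x^2 - y^2 + 2*z^2 - 1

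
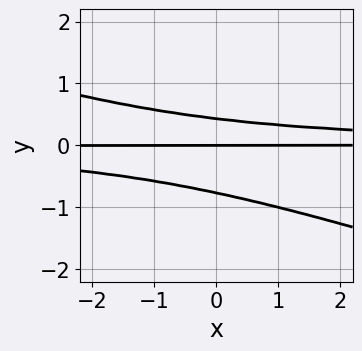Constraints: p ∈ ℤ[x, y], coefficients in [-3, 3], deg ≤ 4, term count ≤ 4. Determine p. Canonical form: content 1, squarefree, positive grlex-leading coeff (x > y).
x*y^2 + 3*y^3 + y^2 - y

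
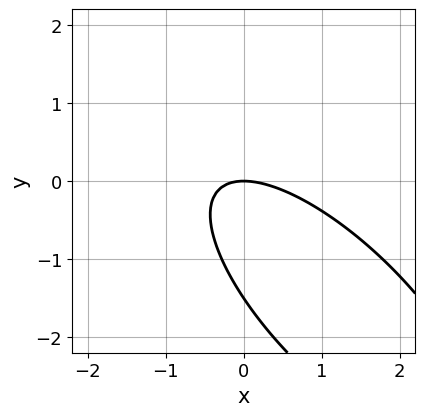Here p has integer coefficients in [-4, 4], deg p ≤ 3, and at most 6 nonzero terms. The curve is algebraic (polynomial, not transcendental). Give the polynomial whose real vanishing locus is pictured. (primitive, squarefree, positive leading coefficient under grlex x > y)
(a) The degree is 2 — the shape is more complex than any degree-1 curve.
(b) Against the integer gridlines: one x-axis crossing is at x = 0; one y-axis crossing is at y = 0.
(c) Fitting integer coefficients to these (and the overall shape) gives p.

2*x^2 + 3*x*y + 2*y^2 + 3*y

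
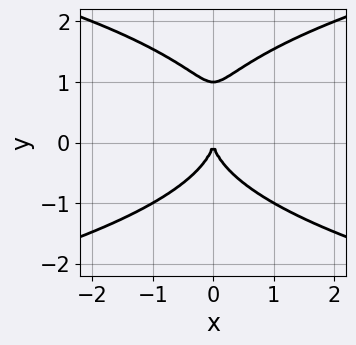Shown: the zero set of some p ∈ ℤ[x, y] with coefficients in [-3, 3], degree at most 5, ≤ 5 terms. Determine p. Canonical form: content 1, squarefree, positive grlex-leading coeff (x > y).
y^4 - y^3 - 2*x^2

First, degree: no degree-3 curve has this shape, so deg p = 4.
Then, symmetries: the x ↦ −x reflection is a symmetry, so x appears only in even powers.
Then, checking where it meets the axes: the y-axis gridline crossings are at y ∈ {0, 1}; it meets the x-axis at x = 0 (among the integer gridlines).
Finally, together with the visible shape, these determine p as stated.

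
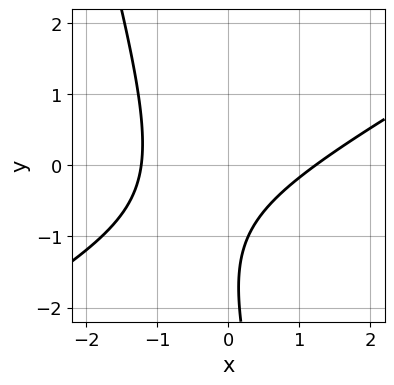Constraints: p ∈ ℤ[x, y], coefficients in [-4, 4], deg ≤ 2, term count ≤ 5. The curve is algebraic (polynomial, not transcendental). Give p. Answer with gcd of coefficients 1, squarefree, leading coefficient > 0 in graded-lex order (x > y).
2*x^2 - 3*x*y - y^2 - 3*y - 3

The degree is 2 — a generic line meets the curve in up to 2 points.
Reading off the gridlines: the curve avoids every integer y-axis point in the box.
Assembling these constraints gives the stated polynomial.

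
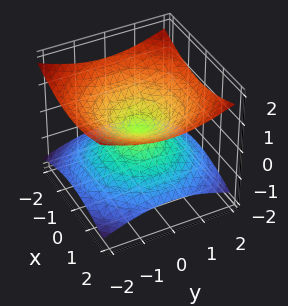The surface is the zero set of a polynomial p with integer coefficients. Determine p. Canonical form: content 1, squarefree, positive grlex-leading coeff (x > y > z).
x^2 + y^2 - 3*z^2

Degree: a double cone through the origin; a quadric, so deg p = 2.
Symmetries: mirror symmetry z ↦ −z ⇒ only even powers of z; rotational symmetry about the z-axis ⇒ p depends on x, y only through x² + y².
Against the integer gridlines: one x-axis crossing is at x = 0; it crosses the z-axis at the gridline z = 0; a circular section at z = 1 has radius between 1 and 2.
Matching integer coefficients to the picture gives p.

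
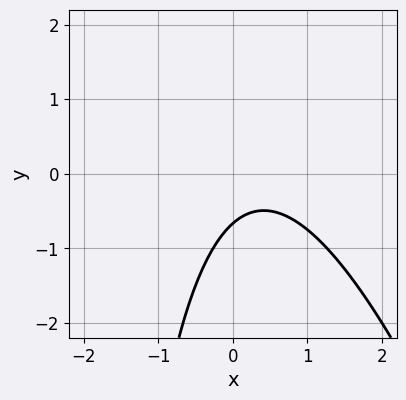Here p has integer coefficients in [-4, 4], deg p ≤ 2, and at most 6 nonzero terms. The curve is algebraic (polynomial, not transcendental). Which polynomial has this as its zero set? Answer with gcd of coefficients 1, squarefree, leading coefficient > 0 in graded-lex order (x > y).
deg p = 2. The shape is more complex than any degree-1 curve.
From the visible intercepts: it misses every integer gridline on the x-axis.
Matching integer coefficients to the picture gives p.

3*x^2 + x*y - 2*x + 3*y + 2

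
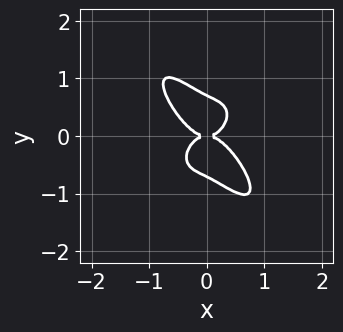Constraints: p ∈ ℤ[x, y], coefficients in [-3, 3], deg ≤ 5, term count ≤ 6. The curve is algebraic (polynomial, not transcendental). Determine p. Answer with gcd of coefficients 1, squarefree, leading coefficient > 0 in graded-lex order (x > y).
deg p = 4.
Against the integer gridlines: it crosses the x-axis at the gridline x = 0; it meets the y-axis at y = 0 (among the integer gridlines).
Fitting integer coefficients to these (and the overall shape) gives p.

3*x^4 + x^3*y + 2*x*y^3 + 2*y^4 - y^2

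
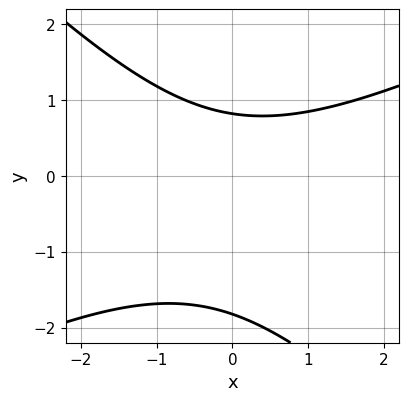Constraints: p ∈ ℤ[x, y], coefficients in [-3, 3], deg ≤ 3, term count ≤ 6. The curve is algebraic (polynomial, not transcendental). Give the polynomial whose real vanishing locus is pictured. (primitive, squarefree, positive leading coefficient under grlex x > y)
Degree: no degree-1 curve has this shape, so deg p = 2.
Checking where it meets the axes: no x-intercept at any integer in the box.
The integer polynomial consistent with all of this is the stated p.

x^2 - x*y - 2*y^2 - 2*y + 3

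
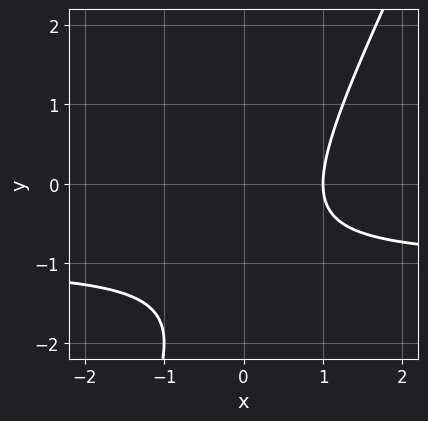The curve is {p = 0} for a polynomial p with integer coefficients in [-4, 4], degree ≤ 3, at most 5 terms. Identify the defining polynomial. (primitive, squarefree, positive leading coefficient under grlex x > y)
deg p = 2.
Against the integer gridlines: it misses every integer gridline on the y-axis; it meets the x-axis at x = 1 (among the integer gridlines).
Together with the visible shape, these determine p as stated.

2*x*y - y^2 + 2*x - 2*y - 2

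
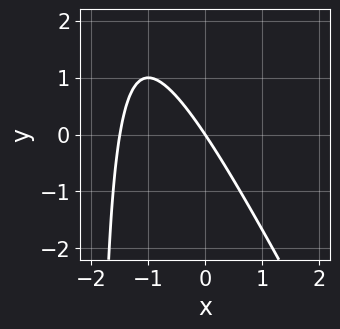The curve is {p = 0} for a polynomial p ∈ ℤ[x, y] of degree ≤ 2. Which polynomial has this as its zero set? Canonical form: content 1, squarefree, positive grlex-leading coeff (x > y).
(a) Degree: the shape is more complex than any degree-1 curve, so deg p = 2.
(b) From the axis intercepts and sections: it meets the y-axis at y = 0 (among the integer gridlines); it meets the x-axis at x = 0 (among the integer gridlines).
(c) Matching integer coefficients to the picture gives p.

2*x^2 + x*y + 3*x + 2*y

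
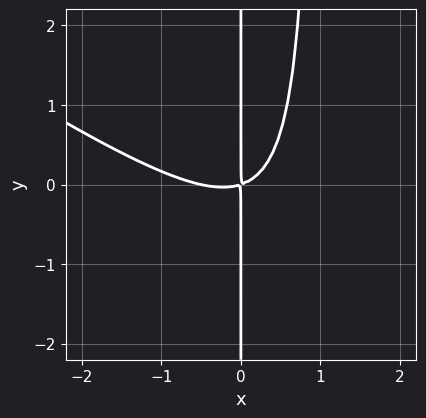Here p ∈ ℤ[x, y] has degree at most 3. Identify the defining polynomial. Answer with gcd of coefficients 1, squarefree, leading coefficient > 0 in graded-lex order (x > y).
2*x^3 + 3*x^2*y + x^2 - 3*x*y

(a) Degree: no degree-2 curve has this shape, so deg p = 3.
(b) Checking where it meets the axes: the visible y-axis segment lies entirely on the curve.
(c) Fitting integer coefficients to these (and the overall shape) gives p.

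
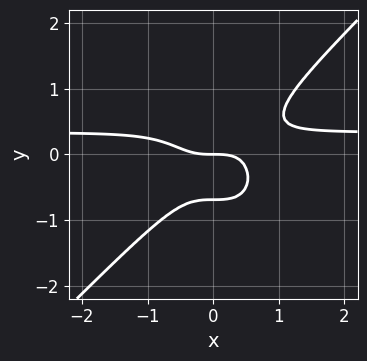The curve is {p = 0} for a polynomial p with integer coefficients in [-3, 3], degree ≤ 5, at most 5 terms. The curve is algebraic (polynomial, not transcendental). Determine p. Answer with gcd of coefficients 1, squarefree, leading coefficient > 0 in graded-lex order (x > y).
3*x^3*y - 3*y^4 - x^3 - y

Degree: no degree-3 curve has this shape, so deg p = 4.
From the axis intercepts and sections: it crosses the x-axis at the gridline x = 0; it crosses the y-axis at the gridline y = 0.
Together with the visible shape, these determine p as stated.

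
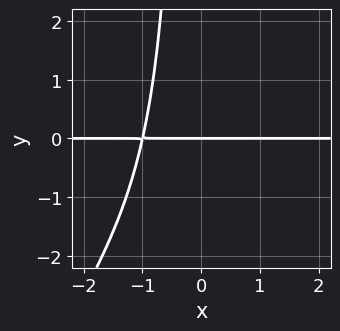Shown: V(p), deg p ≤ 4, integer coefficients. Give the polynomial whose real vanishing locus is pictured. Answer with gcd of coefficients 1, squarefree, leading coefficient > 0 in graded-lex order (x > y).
1. Degree: a generic line meets the curve in up to 4 points, so deg p = 4.
2. Checking where it meets the axes: the visible x-axis segment lies entirely on the curve; one y-axis crossing is at y = 0.
3. Matching integer coefficients to the picture gives p.

3*x^3*y - 2*x^2*y^2 + 3*y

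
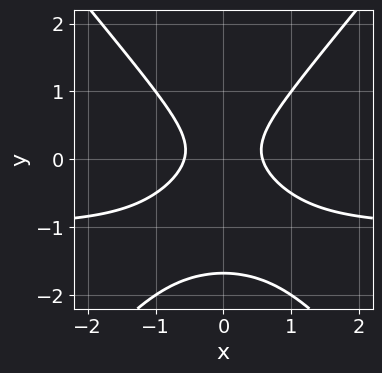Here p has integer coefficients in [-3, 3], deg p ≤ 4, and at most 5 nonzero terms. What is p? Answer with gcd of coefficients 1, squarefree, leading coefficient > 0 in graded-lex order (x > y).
(a) Degree: a generic line meets the curve in up to 3 points, so deg p = 3.
(b) Symmetries: mirror symmetry x ↦ −x ⇒ only even powers of x.
(c) The integer polynomial consistent with all of this is the stated p.

3*x^2*y - 2*y^3 + 3*x^2 - 3*y^2 - 1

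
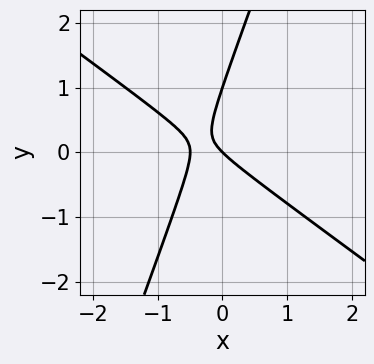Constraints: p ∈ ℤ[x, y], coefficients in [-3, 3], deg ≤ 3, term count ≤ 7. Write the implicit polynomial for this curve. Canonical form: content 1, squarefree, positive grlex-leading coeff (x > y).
First, the degree is 2 — no degree-1 curve has this shape.
Then, from the axis intercepts and sections: it meets the x-axis at x = 0 (among the integer gridlines); among the integer gridlines, it crosses the y-axis at y ∈ {0, 1}.
Finally, these observations pin down the coefficients.

2*x^2 + 2*x*y - y^2 + x + y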